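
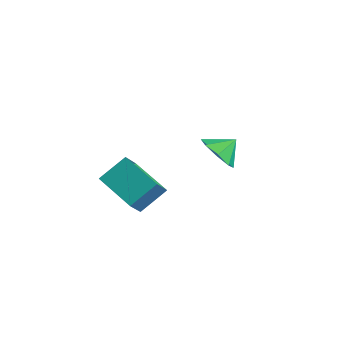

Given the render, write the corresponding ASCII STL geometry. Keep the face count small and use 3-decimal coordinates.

solid 
facet normal -0.946 -0.059 0.319
outer loop
vertex -1.951 -2.873 2.194
vertex -2.342 -2.025 1.192
vertex -2.201 -4.142 1.218
endloop
endfacet
facet normal 0.286 -0.619 0.732
outer loop
vertex -0.158 -4.015 0.528
vertex -1.951 -2.873 2.194
vertex -2.201 -4.142 1.218
endloop
endfacet
facet normal -0.946 -0.059 0.319
outer loop
vertex -2.201 -4.142 1.218
vertex -2.342 -2.025 1.192
vertex -2.592 -3.294 0.216
endloop
endfacet
facet normal -0.155 -0.783 -0.602
outer loop
vertex -2.592 -3.294 0.216
vertex -0.158 -4.015 0.528
vertex -2.201 -4.142 1.218
endloop
endfacet
facet normal 0.155 0.783 0.602
outer loop
vertex -1.951 -2.873 2.194
vertex -0.299 -1.898 0.502
vertex -2.342 -2.025 1.192
endloop
endfacet
facet normal 0.286 -0.619 0.732
outer loop
vertex 0.092 -2.746 1.504
vertex -1.951 -2.873 2.194
vertex -0.158 -4.015 0.528
endloop
endfacet
facet normal 0.155 0.783 0.602
outer loop
vertex 0.092 -2.746 1.504
vertex -0.299 -1.898 0.502
vertex -1.951 -2.873 2.194
endloop
endfacet
facet normal -0.286 0.619 -0.732
outer loop
vertex -2.342 -2.025 1.192
vertex -0.299 -1.898 0.502
vertex -2.592 -3.294 0.216
endloop
endfacet
facet normal -0.155 -0.783 -0.602
outer loop
vertex -0.549 -3.167 -0.474
vertex -0.158 -4.015 0.528
vertex -2.592 -3.294 0.216
endloop
endfacet
facet normal -0.286 0.619 -0.732
outer loop
vertex -2.592 -3.294 0.216
vertex -0.299 -1.898 0.502
vertex -0.549 -3.167 -0.474
endloop
endfacet
facet normal 0.946 0.059 -0.319
outer loop
vertex -0.549 -3.167 -0.474
vertex 0.092 -2.746 1.504
vertex -0.158 -4.015 0.528
endloop
endfacet
facet normal 0.946 0.059 -0.319
outer loop
vertex -0.299 -1.898 0.502
vertex 0.092 -2.746 1.504
vertex -0.549 -3.167 -0.474
endloop
endfacet
facet normal -0.237 -0.753 -0.614
outer loop
vertex -0.942 2.161 -0.036
vertex -2.0 2.386 0.097
vertex -1.225 2.709 -0.598
endloop
endfacet
facet normal 0.847 0.525 0.086
outer loop
vertex -0.942 2.161 -0.036
vertex -1.225 2.709 -0.598
vertex -1.72 3.274 0.823
endloop
endfacet
facet normal -0.238 -0.752 -0.615
outer loop
vertex -1.225 2.709 -0.598
vertex -2.0 2.386 0.097
vertex -1.962 3.068 -0.752
endloop
endfacet
facet normal 0.461 0.868 -0.184
outer loop
vertex -1.225 2.709 -0.598
vertex -1.962 3.068 -0.752
vertex -1.72 3.274 0.823
endloop
endfacet
facet normal -0.238 -0.752 -0.615
outer loop
vertex -1.962 3.068 -0.752
vertex -2.0 2.386 0.097
vertex -2.722 3.028 -0.409
endloop
endfacet
facet normal -0.103 0.988 -0.113
outer loop
vertex -1.962 3.068 -0.752
vertex -2.722 3.028 -0.409
vertex -1.72 3.274 0.823
endloop
endfacet
facet normal -0.238 -0.752 -0.614
outer loop
vertex -2.722 3.028 -0.409
vertex -2.0 2.386 0.097
vertex -3.058 2.612 0.231
endloop
endfacet
facet normal -0.518 0.816 0.258
outer loop
vertex -2.722 3.028 -0.409
vertex -3.058 2.612 0.231
vertex -1.72 3.274 0.823
endloop
endfacet
facet normal -0.238 -0.752 -0.615
outer loop
vertex -3.058 2.612 0.231
vertex -2.0 2.386 0.097
vertex -2.775 2.063 0.793
endloop
endfacet
facet normal -0.538 0.451 0.712
outer loop
vertex -3.058 2.612 0.231
vertex -2.775 2.063 0.793
vertex -1.72 3.274 0.823
endloop
endfacet
facet normal -0.238 -0.752 -0.614
outer loop
vertex -2.775 2.063 0.793
vertex -2.0 2.386 0.097
vertex -2.038 1.704 0.947
endloop
endfacet
facet normal -0.152 0.108 0.982
outer loop
vertex -2.775 2.063 0.793
vertex -2.038 1.704 0.947
vertex -1.72 3.274 0.823
endloop
endfacet
facet normal -0.238 -0.752 -0.614
outer loop
vertex -2.038 1.704 0.947
vertex -2.0 2.386 0.097
vertex -1.279 1.745 0.603
endloop
endfacet
facet normal 0.413 -0.012 0.911
outer loop
vertex -2.038 1.704 0.947
vertex -1.279 1.745 0.603
vertex -1.72 3.274 0.823
endloop
endfacet
facet normal -0.237 -0.752 -0.615
outer loop
vertex -1.279 1.745 0.603
vertex -2.0 2.386 0.097
vertex -0.942 2.161 -0.036
endloop
endfacet
facet normal 0.826 0.161 0.540
outer loop
vertex -1.279 1.745 0.603
vertex -0.942 2.161 -0.036
vertex -1.72 3.274 0.823
endloop
endfacet

endsolid


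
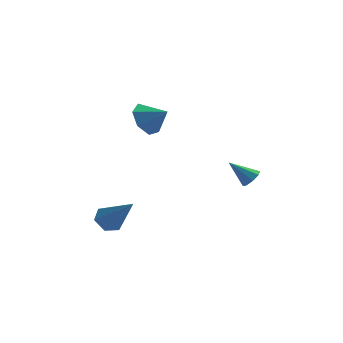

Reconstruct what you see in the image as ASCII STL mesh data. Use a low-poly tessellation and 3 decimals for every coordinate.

solid 
facet normal 0.705 -0.262 -0.659
outer loop
vertex 4.367 2.897 -1.177
vertex 4.128 3.189 -1.549
vertex 4.502 3.28 -1.185
endloop
endfacet
facet normal 0.339 -0.100 0.936
outer loop
vertex 4.367 2.897 -1.177
vertex 4.502 3.28 -1.185
vertex 3.212 3.531 -0.691
endloop
endfacet
facet normal 0.705 -0.263 -0.659
outer loop
vertex 4.502 3.28 -1.185
vertex 4.128 3.189 -1.549
vertex 4.418 3.609 -1.406
endloop
endfacet
facet normal 0.387 0.580 0.717
outer loop
vertex 4.502 3.28 -1.185
vertex 4.418 3.609 -1.406
vertex 3.212 3.531 -0.691
endloop
endfacet
facet normal 0.705 -0.262 -0.659
outer loop
vertex 4.418 3.609 -1.406
vertex 4.128 3.189 -1.549
vertex 4.164 3.693 -1.711
endloop
endfacet
facet normal 0.064 0.975 0.215
outer loop
vertex 4.418 3.609 -1.406
vertex 4.164 3.693 -1.711
vertex 3.212 3.531 -0.691
endloop
endfacet
facet normal 0.705 -0.262 -0.659
outer loop
vertex 4.164 3.693 -1.711
vertex 4.128 3.189 -1.549
vertex 3.889 3.481 -1.921
endloop
endfacet
facet normal -0.444 0.852 -0.279
outer loop
vertex 4.164 3.693 -1.711
vertex 3.889 3.481 -1.921
vertex 3.212 3.531 -0.691
endloop
endfacet
facet normal 0.705 -0.263 -0.659
outer loop
vertex 3.889 3.481 -1.921
vertex 4.128 3.189 -1.549
vertex 3.754 3.099 -1.913
endloop
endfacet
facet normal -0.835 0.285 -0.471
outer loop
vertex 3.889 3.481 -1.921
vertex 3.754 3.099 -1.913
vertex 3.212 3.531 -0.691
endloop
endfacet
facet normal 0.705 -0.264 -0.659
outer loop
vertex 3.754 3.099 -1.913
vertex 4.128 3.189 -1.549
vertex 3.838 2.769 -1.691
endloop
endfacet
facet normal -0.883 -0.395 -0.252
outer loop
vertex 3.754 3.099 -1.913
vertex 3.838 2.769 -1.691
vertex 3.212 3.531 -0.691
endloop
endfacet
facet normal 0.704 -0.263 -0.660
outer loop
vertex 3.838 2.769 -1.691
vertex 4.128 3.189 -1.549
vertex 4.092 2.686 -1.387
endloop
endfacet
facet normal -0.559 -0.790 0.252
outer loop
vertex 3.838 2.769 -1.691
vertex 4.092 2.686 -1.387
vertex 3.212 3.531 -0.691
endloop
endfacet
facet normal 0.705 -0.263 -0.659
outer loop
vertex 4.092 2.686 -1.387
vertex 4.128 3.189 -1.549
vertex 4.367 2.897 -1.177
endloop
endfacet
facet normal -0.054 -0.668 0.742
outer loop
vertex 4.092 2.686 -1.387
vertex 4.367 2.897 -1.177
vertex 3.212 3.531 -0.691
endloop
endfacet
facet normal -0.715 0.419 -0.559
outer loop
vertex 0.302 3.852 1.204
vertex -0.198 3.969 1.931
vertex 0.403 4.521 1.576
endloop
endfacet
facet normal 0.973 -0.019 -0.230
outer loop
vertex 0.302 3.852 1.204
vertex 0.403 4.521 1.576
vertex 0.618 3.491 2.569
endloop
endfacet
facet normal -0.715 0.419 -0.560
outer loop
vertex 0.403 4.521 1.576
vertex -0.198 3.969 1.931
vertex 0.051 4.774 2.215
endloop
endfacet
facet normal 0.845 0.452 0.286
outer loop
vertex 0.403 4.521 1.576
vertex 0.051 4.774 2.215
vertex 0.618 3.491 2.569
endloop
endfacet
facet normal -0.716 0.419 -0.559
outer loop
vertex 0.051 4.774 2.215
vertex -0.198 3.969 1.931
vertex -0.488 4.421 2.641
endloop
endfacet
facet normal 0.391 0.401 0.828
outer loop
vertex 0.051 4.774 2.215
vertex -0.488 4.421 2.641
vertex 0.618 3.491 2.569
endloop
endfacet
facet normal -0.716 0.419 -0.559
outer loop
vertex -0.488 4.421 2.641
vertex -0.198 3.969 1.931
vertex -0.809 3.727 2.532
endloop
endfacet
facet normal -0.048 -0.133 0.990
outer loop
vertex -0.488 4.421 2.641
vertex -0.809 3.727 2.532
vertex 0.618 3.491 2.569
endloop
endfacet
facet normal -0.716 0.418 -0.559
outer loop
vertex -0.809 3.727 2.532
vertex -0.198 3.969 1.931
vertex -0.67 3.215 1.971
endloop
endfacet
facet normal -0.141 -0.748 0.648
outer loop
vertex -0.809 3.727 2.532
vertex -0.67 3.215 1.971
vertex 0.618 3.491 2.569
endloop
endfacet
facet normal -0.715 0.418 -0.560
outer loop
vertex -0.67 3.215 1.971
vertex -0.198 3.969 1.931
vertex -0.175 3.27 1.38
endloop
endfacet
facet normal 0.182 -0.981 0.061
outer loop
vertex -0.67 3.215 1.971
vertex -0.175 3.27 1.38
vertex 0.618 3.491 2.569
endloop
endfacet
facet normal -0.716 0.418 -0.560
outer loop
vertex -0.175 3.27 1.38
vertex -0.198 3.969 1.931
vertex 0.302 3.852 1.204
endloop
endfacet
facet normal 0.678 -0.656 -0.331
outer loop
vertex -0.175 3.27 1.38
vertex 0.302 3.852 1.204
vertex 0.618 3.491 2.569
endloop
endfacet
facet normal -0.424 0.538 -0.729
outer loop
vertex -1.222 4.04 -4.086
vertex -1.858 3.781 -3.907
vertex -1.62 4.378 -3.605
endloop
endfacet
facet normal 0.800 0.522 0.295
outer loop
vertex -1.222 4.04 -4.086
vertex -1.62 4.378 -3.605
vertex -0.942 2.619 -2.333
endloop
endfacet
facet normal -0.424 0.538 -0.729
outer loop
vertex -1.62 4.378 -3.605
vertex -1.858 3.781 -3.907
vertex -2.257 4.118 -3.426
endloop
endfacet
facet normal -0.010 0.583 0.812
outer loop
vertex -1.62 4.378 -3.605
vertex -2.257 4.118 -3.426
vertex -0.942 2.619 -2.333
endloop
endfacet
facet normal -0.425 0.537 -0.729
outer loop
vertex -2.257 4.118 -3.426
vertex -1.858 3.781 -3.907
vertex -2.494 3.521 -3.728
endloop
endfacet
facet normal -0.693 -0.087 0.715
outer loop
vertex -2.257 4.118 -3.426
vertex -2.494 3.521 -3.728
vertex -0.942 2.619 -2.333
endloop
endfacet
facet normal -0.425 0.538 -0.728
outer loop
vertex -2.494 3.521 -3.728
vertex -1.858 3.781 -3.907
vertex -2.096 3.184 -4.209
endloop
endfacet
facet normal -0.567 -0.817 0.103
outer loop
vertex -2.494 3.521 -3.728
vertex -2.096 3.184 -4.209
vertex -0.942 2.619 -2.333
endloop
endfacet
facet normal -0.424 0.538 -0.729
outer loop
vertex -2.096 3.184 -4.209
vertex -1.858 3.781 -3.907
vertex -1.46 3.443 -4.388
endloop
endfacet
facet normal 0.241 -0.878 -0.413
outer loop
vertex -2.096 3.184 -4.209
vertex -1.46 3.443 -4.388
vertex -0.942 2.619 -2.333
endloop
endfacet
facet normal -0.424 0.538 -0.729
outer loop
vertex -1.46 3.443 -4.388
vertex -1.858 3.781 -3.907
vertex -1.222 4.04 -4.086
endloop
endfacet
facet normal 0.925 -0.209 -0.317
outer loop
vertex -1.46 3.443 -4.388
vertex -1.222 4.04 -4.086
vertex -0.942 2.619 -2.333
endloop
endfacet

endsolid


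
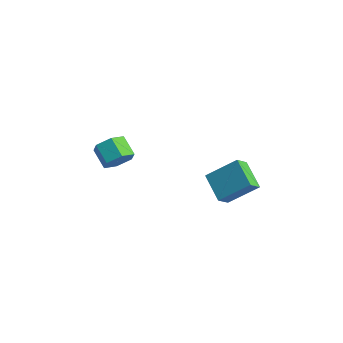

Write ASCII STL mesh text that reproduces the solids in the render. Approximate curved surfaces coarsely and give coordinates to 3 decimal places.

solid 
facet normal 0.821 -0.076 -0.566
outer loop
vertex -1.889 0.7 4.241
vertex -2.303 0.849 3.621
vertex -1.982 1.418 4.01
endloop
endfacet
facet normal 0.558 0.319 0.766
outer loop
vertex -1.889 0.7 4.241
vertex -1.982 1.418 4.01
vertex -2.784 0.783 4.858
endloop
endfacet
facet normal 0.558 0.319 0.766
outer loop
vertex -2.784 0.783 4.858
vertex -1.982 1.418 4.01
vertex -2.877 1.501 4.627
endloop
endfacet
facet normal -0.821 0.076 0.566
outer loop
vertex -2.784 0.783 4.858
vertex -2.877 1.501 4.627
vertex -3.197 0.931 4.239
endloop
endfacet
facet normal 0.821 -0.076 -0.566
outer loop
vertex -1.982 1.418 4.01
vertex -2.303 0.849 3.621
vertex -2.396 1.566 3.39
endloop
endfacet
facet normal 0.172 0.978 0.118
outer loop
vertex -1.982 1.418 4.01
vertex -2.396 1.566 3.39
vertex -2.877 1.501 4.627
endloop
endfacet
facet normal 0.172 0.978 0.118
outer loop
vertex -2.877 1.501 4.627
vertex -2.396 1.566 3.39
vertex -3.291 1.649 4.007
endloop
endfacet
facet normal -0.821 0.075 0.566
outer loop
vertex -2.877 1.501 4.627
vertex -3.291 1.649 4.007
vertex -3.197 0.931 4.239
endloop
endfacet
facet normal 0.821 -0.076 -0.566
outer loop
vertex -2.396 1.566 3.39
vertex -2.303 0.849 3.621
vertex -2.716 0.997 3.002
endloop
endfacet
facet normal -0.385 0.658 -0.647
outer loop
vertex -2.396 1.566 3.39
vertex -2.716 0.997 3.002
vertex -3.291 1.649 4.007
endloop
endfacet
facet normal -0.385 0.658 -0.647
outer loop
vertex -3.291 1.649 4.007
vertex -2.716 0.997 3.002
vertex -3.611 1.08 3.619
endloop
endfacet
facet normal -0.821 0.075 0.566
outer loop
vertex -3.291 1.649 4.007
vertex -3.611 1.08 3.619
vertex -3.197 0.931 4.239
endloop
endfacet
facet normal 0.821 -0.076 -0.566
outer loop
vertex -2.716 0.997 3.002
vertex -2.303 0.849 3.621
vertex -2.623 0.279 3.233
endloop
endfacet
facet normal -0.558 -0.319 -0.766
outer loop
vertex -2.716 0.997 3.002
vertex -2.623 0.279 3.233
vertex -3.611 1.08 3.619
endloop
endfacet
facet normal -0.558 -0.319 -0.766
outer loop
vertex -3.611 1.08 3.619
vertex -2.623 0.279 3.233
vertex -3.518 0.362 3.85
endloop
endfacet
facet normal -0.821 0.076 0.566
outer loop
vertex -3.611 1.08 3.619
vertex -3.518 0.362 3.85
vertex -3.197 0.931 4.239
endloop
endfacet
facet normal 0.821 -0.075 -0.566
outer loop
vertex -2.623 0.279 3.233
vertex -2.303 0.849 3.621
vertex -2.209 0.131 3.853
endloop
endfacet
facet normal -0.172 -0.978 -0.118
outer loop
vertex -2.623 0.279 3.233
vertex -2.209 0.131 3.853
vertex -3.518 0.362 3.85
endloop
endfacet
facet normal -0.172 -0.978 -0.118
outer loop
vertex -3.518 0.362 3.85
vertex -2.209 0.131 3.853
vertex -3.104 0.214 4.47
endloop
endfacet
facet normal -0.821 0.076 0.566
outer loop
vertex -3.518 0.362 3.85
vertex -3.104 0.214 4.47
vertex -3.197 0.931 4.239
endloop
endfacet
facet normal 0.821 -0.075 -0.566
outer loop
vertex -2.209 0.131 3.853
vertex -2.303 0.849 3.621
vertex -1.889 0.7 4.241
endloop
endfacet
facet normal 0.385 -0.658 0.647
outer loop
vertex -2.209 0.131 3.853
vertex -1.889 0.7 4.241
vertex -3.104 0.214 4.47
endloop
endfacet
facet normal 0.385 -0.658 0.647
outer loop
vertex -3.104 0.214 4.47
vertex -1.889 0.7 4.241
vertex -2.784 0.783 4.858
endloop
endfacet
facet normal -0.821 0.076 0.566
outer loop
vertex -3.104 0.214 4.47
vertex -2.784 0.783 4.858
vertex -3.197 0.931 4.239
endloop
endfacet
facet normal -0.845 0.188 0.501
outer loop
vertex 2.228 3.633 5.061
vertex 2.067 4.278 4.547
vertex 1.399 2.617 4.043
endloop
endfacet
facet normal 0.191 -0.768 0.611
outer loop
vertex 2.633 2.342 3.313
vertex 2.228 3.633 5.061
vertex 1.399 2.617 4.043
endloop
endfacet
facet normal -0.845 0.188 0.501
outer loop
vertex 1.399 2.617 4.043
vertex 2.067 4.278 4.547
vertex 1.238 3.262 3.53
endloop
endfacet
facet normal -0.499 -0.612 -0.613
outer loop
vertex 1.238 3.262 3.53
vertex 2.633 2.342 3.313
vertex 1.399 2.617 4.043
endloop
endfacet
facet normal 0.499 0.613 0.613
outer loop
vertex 2.228 3.633 5.061
vertex 3.301 4.003 3.817
vertex 2.067 4.278 4.547
endloop
endfacet
facet normal 0.191 -0.768 0.611
outer loop
vertex 3.462 3.358 4.33
vertex 2.228 3.633 5.061
vertex 2.633 2.342 3.313
endloop
endfacet
facet normal 0.500 0.612 0.613
outer loop
vertex 3.462 3.358 4.33
vertex 3.301 4.003 3.817
vertex 2.228 3.633 5.061
endloop
endfacet
facet normal -0.191 0.768 -0.612
outer loop
vertex 2.067 4.278 4.547
vertex 3.301 4.003 3.817
vertex 1.238 3.262 3.53
endloop
endfacet
facet normal -0.499 -0.613 -0.612
outer loop
vertex 2.472 2.987 2.799
vertex 2.633 2.342 3.313
vertex 1.238 3.262 3.53
endloop
endfacet
facet normal -0.191 0.768 -0.611
outer loop
vertex 1.238 3.262 3.53
vertex 3.301 4.003 3.817
vertex 2.472 2.987 2.799
endloop
endfacet
facet normal 0.845 -0.188 -0.501
outer loop
vertex 2.472 2.987 2.799
vertex 3.462 3.358 4.33
vertex 2.633 2.342 3.313
endloop
endfacet
facet normal 0.845 -0.188 -0.501
outer loop
vertex 3.301 4.003 3.817
vertex 3.462 3.358 4.33
vertex 2.472 2.987 2.799
endloop
endfacet

endsolid


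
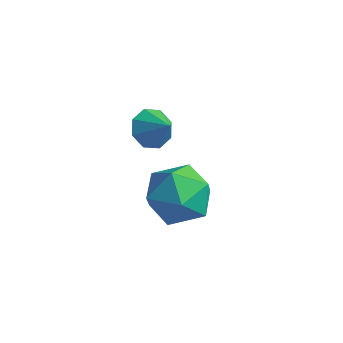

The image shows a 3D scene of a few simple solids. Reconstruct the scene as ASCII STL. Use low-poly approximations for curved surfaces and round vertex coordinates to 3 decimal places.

solid 
facet normal -0.725 0.174 -0.666
outer loop
vertex -1.267 0.155 1.257
vertex -1.733 -0.14 1.687
vertex -1.49 0.509 1.592
endloop
endfacet
facet normal 0.850 0.526 0.010
outer loop
vertex -1.267 0.155 1.257
vertex -1.49 0.509 1.592
vertex -0.987 -0.32 2.373
endloop
endfacet
facet normal -0.726 0.174 -0.665
outer loop
vertex -1.49 0.509 1.592
vertex -1.733 -0.14 1.687
vertex -1.855 0.482 1.983
endloop
endfacet
facet normal 0.465 0.740 0.486
outer loop
vertex -1.49 0.509 1.592
vertex -1.855 0.482 1.983
vertex -0.987 -0.32 2.373
endloop
endfacet
facet normal -0.725 0.175 -0.666
outer loop
vertex -1.855 0.482 1.983
vertex -1.733 -0.14 1.687
vertex -2.149 0.091 2.2
endloop
endfacet
facet normal 0.033 0.466 0.884
outer loop
vertex -1.855 0.482 1.983
vertex -2.149 0.091 2.2
vertex -0.987 -0.32 2.373
endloop
endfacet
facet normal -0.725 0.175 -0.666
outer loop
vertex -2.149 0.091 2.2
vertex -1.733 -0.14 1.687
vertex -2.2 -0.436 2.117
endloop
endfacet
facet normal -0.192 -0.134 0.972
outer loop
vertex -2.149 0.091 2.2
vertex -2.2 -0.436 2.117
vertex -0.987 -0.32 2.373
endloop
endfacet
facet normal -0.725 0.175 -0.667
outer loop
vertex -2.2 -0.436 2.117
vertex -1.733 -0.14 1.687
vertex -1.977 -0.79 1.782
endloop
endfacet
facet normal -0.079 -0.711 0.699
outer loop
vertex -2.2 -0.436 2.117
vertex -1.977 -0.79 1.782
vertex -0.987 -0.32 2.373
endloop
endfacet
facet normal -0.725 0.175 -0.666
outer loop
vertex -1.977 -0.79 1.782
vertex -1.733 -0.14 1.687
vertex -1.611 -0.763 1.391
endloop
endfacet
facet normal 0.306 -0.925 0.223
outer loop
vertex -1.977 -0.79 1.782
vertex -1.611 -0.763 1.391
vertex -0.987 -0.32 2.373
endloop
endfacet
facet normal -0.725 0.175 -0.667
outer loop
vertex -1.611 -0.763 1.391
vertex -1.733 -0.14 1.687
vertex -1.317 -0.372 1.174
endloop
endfacet
facet normal 0.738 -0.652 -0.175
outer loop
vertex -1.611 -0.763 1.391
vertex -1.317 -0.372 1.174
vertex -0.987 -0.32 2.373
endloop
endfacet
facet normal -0.725 0.174 -0.666
outer loop
vertex -1.317 -0.372 1.174
vertex -1.733 -0.14 1.687
vertex -1.267 0.155 1.257
endloop
endfacet
facet normal 0.963 -0.050 -0.263
outer loop
vertex -1.317 -0.372 1.174
vertex -1.267 0.155 1.257
vertex -0.987 -0.32 2.373
endloop
endfacet
facet normal -0.542 0.355 0.762
outer loop
vertex -2.064 0.307 -1.067
vertex -1.199 0.064 -0.339
vertex -1.248 1.098 -0.855
endloop
endfacet
facet normal -0.708 0.689 0.154
outer loop
vertex -2.064 0.307 -1.067
vertex -1.248 1.098 -0.855
vertex -1.635 0.942 -1.933
endloop
endfacet
facet normal -0.928 0.198 -0.314
outer loop
vertex -2.064 0.307 -1.067
vertex -1.635 0.942 -1.933
vertex -1.825 -0.188 -2.085
endloop
endfacet
facet normal -0.898 -0.440 0.003
outer loop
vertex -2.064 0.307 -1.067
vertex -1.825 -0.188 -2.085
vertex -1.556 -0.731 -1.1
endloop
endfacet
facet normal -0.659 -0.344 0.669
outer loop
vertex -2.064 0.307 -1.067
vertex -1.556 -0.731 -1.1
vertex -1.199 0.064 -0.339
endloop
endfacet
facet normal -0.113 0.988 -0.103
outer loop
vertex -1.635 0.942 -1.933
vertex -1.248 1.098 -0.855
vertex -0.504 1.091 -1.74
endloop
endfacet
facet normal 0.156 0.447 0.881
outer loop
vertex -1.248 1.098 -0.855
vertex -1.199 0.064 -0.339
vertex -0.235 0.548 -0.755
endloop
endfacet
facet normal -0.035 -0.683 0.730
outer loop
vertex -1.199 0.064 -0.339
vertex -1.556 -0.731 -1.1
vertex -0.425 -0.582 -0.907
endloop
endfacet
facet normal -0.421 -0.838 -0.347
outer loop
vertex -1.556 -0.731 -1.1
vertex -1.825 -0.188 -2.085
vertex -0.812 -0.738 -1.985
endloop
endfacet
facet normal -0.469 0.195 -0.861
outer loop
vertex -1.825 -0.188 -2.085
vertex -1.635 0.942 -1.933
vertex -0.861 0.296 -2.501
endloop
endfacet
facet normal 0.898 0.440 -0.003
outer loop
vertex 0.004 0.053 -1.773
vertex -0.504 1.091 -1.74
vertex -0.235 0.548 -0.755
endloop
endfacet
facet normal 0.928 -0.198 0.314
outer loop
vertex 0.004 0.053 -1.773
vertex -0.235 0.548 -0.755
vertex -0.425 -0.582 -0.907
endloop
endfacet
facet normal 0.708 -0.689 -0.154
outer loop
vertex 0.004 0.053 -1.773
vertex -0.425 -0.582 -0.907
vertex -0.812 -0.738 -1.985
endloop
endfacet
facet normal 0.542 -0.355 -0.762
outer loop
vertex 0.004 0.053 -1.773
vertex -0.812 -0.738 -1.985
vertex -0.861 0.296 -2.501
endloop
endfacet
facet normal 0.659 0.344 -0.669
outer loop
vertex 0.004 0.053 -1.773
vertex -0.861 0.296 -2.501
vertex -0.504 1.091 -1.74
endloop
endfacet
facet normal 0.421 0.838 0.347
outer loop
vertex -0.235 0.548 -0.755
vertex -0.504 1.091 -1.74
vertex -1.248 1.098 -0.855
endloop
endfacet
facet normal 0.469 -0.195 0.861
outer loop
vertex -0.425 -0.582 -0.907
vertex -0.235 0.548 -0.755
vertex -1.199 0.064 -0.339
endloop
endfacet
facet normal 0.113 -0.988 0.103
outer loop
vertex -0.812 -0.738 -1.985
vertex -0.425 -0.582 -0.907
vertex -1.556 -0.731 -1.1
endloop
endfacet
facet normal -0.156 -0.447 -0.881
outer loop
vertex -0.861 0.296 -2.501
vertex -0.812 -0.738 -1.985
vertex -1.825 -0.188 -2.085
endloop
endfacet
facet normal 0.035 0.683 -0.730
outer loop
vertex -0.504 1.091 -1.74
vertex -0.861 0.296 -2.501
vertex -1.635 0.942 -1.933
endloop
endfacet

endsolid


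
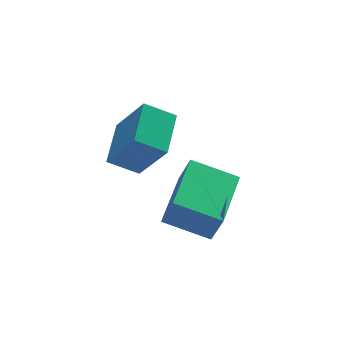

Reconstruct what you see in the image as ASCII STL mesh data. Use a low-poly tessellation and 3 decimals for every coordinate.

solid 
facet normal -0.677 -0.731 -0.087
outer loop
vertex 2.225 -4.975 -1.47
vertex 0.951 -3.861 -0.921
vertex 1.987 -4.598 -2.787
endloop
endfacet
facet normal 0.716 -0.626 -0.309
outer loop
vertex 3.449 -3.019 -2.599
vertex 2.225 -4.975 -1.47
vertex 1.987 -4.598 -2.787
endloop
endfacet
facet normal -0.677 -0.731 -0.087
outer loop
vertex 1.987 -4.598 -2.787
vertex 0.951 -3.861 -0.921
vertex 0.713 -3.484 -2.237
endloop
endfacet
facet normal -0.171 0.272 -0.947
outer loop
vertex 0.713 -3.484 -2.237
vertex 3.449 -3.019 -2.599
vertex 1.987 -4.598 -2.787
endloop
endfacet
facet normal 0.171 -0.271 0.947
outer loop
vertex 2.225 -4.975 -1.47
vertex 2.413 -2.282 -0.733
vertex 0.951 -3.861 -0.921
endloop
endfacet
facet normal 0.716 -0.626 -0.309
outer loop
vertex 3.687 -3.396 -1.283
vertex 2.225 -4.975 -1.47
vertex 3.449 -3.019 -2.599
endloop
endfacet
facet normal 0.172 -0.271 0.947
outer loop
vertex 3.687 -3.396 -1.283
vertex 2.413 -2.282 -0.733
vertex 2.225 -4.975 -1.47
endloop
endfacet
facet normal -0.716 0.626 0.309
outer loop
vertex 0.951 -3.861 -0.921
vertex 2.413 -2.282 -0.733
vertex 0.713 -3.484 -2.237
endloop
endfacet
facet normal -0.171 0.271 -0.947
outer loop
vertex 2.175 -1.905 -2.05
vertex 3.449 -3.019 -2.599
vertex 0.713 -3.484 -2.237
endloop
endfacet
facet normal -0.716 0.626 0.309
outer loop
vertex 0.713 -3.484 -2.237
vertex 2.413 -2.282 -0.733
vertex 2.175 -1.905 -2.05
endloop
endfacet
facet normal 0.677 0.731 0.087
outer loop
vertex 2.175 -1.905 -2.05
vertex 3.687 -3.396 -1.283
vertex 3.449 -3.019 -2.599
endloop
endfacet
facet normal 0.677 0.731 0.087
outer loop
vertex 2.413 -2.282 -0.733
vertex 3.687 -3.396 -1.283
vertex 2.175 -1.905 -2.05
endloop
endfacet
facet normal -0.281 0.442 -0.852
outer loop
vertex -0.636 -2.254 0.61
vertex 0.35 -0.963 0.954
vertex 0.277 -2.796 0.028
endloop
endfacet
facet normal -0.594 -0.778 -0.207
outer loop
vertex 0.85 -3.697 1.766
vertex -0.636 -2.254 0.61
vertex 0.277 -2.796 0.028
endloop
endfacet
facet normal -0.281 0.442 -0.852
outer loop
vertex 0.277 -2.796 0.028
vertex 0.35 -0.963 0.954
vertex 1.262 -1.505 0.372
endloop
endfacet
facet normal 0.754 -0.447 -0.481
outer loop
vertex 1.262 -1.505 0.372
vertex 0.85 -3.697 1.766
vertex 0.277 -2.796 0.028
endloop
endfacet
facet normal -0.754 0.448 0.481
outer loop
vertex -0.636 -2.254 0.61
vertex 0.923 -1.864 2.692
vertex 0.35 -0.963 0.954
endloop
endfacet
facet normal -0.594 -0.777 -0.207
outer loop
vertex -0.062 -3.155 2.348
vertex -0.636 -2.254 0.61
vertex 0.85 -3.697 1.766
endloop
endfacet
facet normal -0.754 0.447 0.481
outer loop
vertex -0.062 -3.155 2.348
vertex 0.923 -1.864 2.692
vertex -0.636 -2.254 0.61
endloop
endfacet
facet normal 0.594 0.777 0.207
outer loop
vertex 0.35 -0.963 0.954
vertex 0.923 -1.864 2.692
vertex 1.262 -1.505 0.372
endloop
endfacet
facet normal 0.754 -0.448 -0.481
outer loop
vertex 1.836 -2.406 2.11
vertex 0.85 -3.697 1.766
vertex 1.262 -1.505 0.372
endloop
endfacet
facet normal 0.594 0.778 0.207
outer loop
vertex 1.262 -1.505 0.372
vertex 0.923 -1.864 2.692
vertex 1.836 -2.406 2.11
endloop
endfacet
facet normal 0.281 -0.442 0.852
outer loop
vertex 1.836 -2.406 2.11
vertex -0.062 -3.155 2.348
vertex 0.85 -3.697 1.766
endloop
endfacet
facet normal 0.281 -0.442 0.852
outer loop
vertex 0.923 -1.864 2.692
vertex -0.062 -3.155 2.348
vertex 1.836 -2.406 2.11
endloop
endfacet

endsolid


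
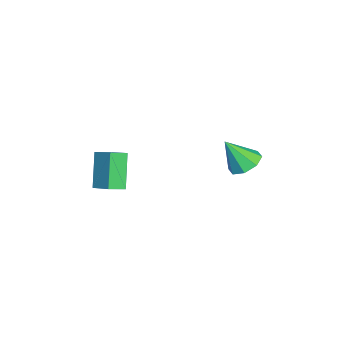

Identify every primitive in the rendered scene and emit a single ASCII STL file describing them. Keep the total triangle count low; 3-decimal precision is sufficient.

solid 
facet normal -0.111 0.534 -0.838
outer loop
vertex -1.325 4.349 -3.305
vertex -2.228 4.257 -3.244
vertex -1.621 4.862 -2.939
endloop
endfacet
facet normal 0.858 0.143 0.493
outer loop
vertex -1.325 4.349 -3.305
vertex -1.621 4.862 -2.939
vertex -2.032 3.323 -1.776
endloop
endfacet
facet normal -0.111 0.534 -0.838
outer loop
vertex -1.621 4.862 -2.939
vertex -2.228 4.257 -3.244
vertex -2.273 5.021 -2.751
endloop
endfacet
facet normal 0.350 0.503 0.790
outer loop
vertex -1.621 4.862 -2.939
vertex -2.273 5.021 -2.751
vertex -2.032 3.323 -1.776
endloop
endfacet
facet normal -0.112 0.534 -0.838
outer loop
vertex -2.273 5.021 -2.751
vertex -2.228 4.257 -3.244
vertex -2.898 4.732 -2.852
endloop
endfacet
facet normal -0.335 0.433 0.837
outer loop
vertex -2.273 5.021 -2.751
vertex -2.898 4.732 -2.852
vertex -2.032 3.323 -1.776
endloop
endfacet
facet normal -0.112 0.533 -0.838
outer loop
vertex -2.898 4.732 -2.852
vertex -2.228 4.257 -3.244
vertex -3.131 4.164 -3.182
endloop
endfacet
facet normal -0.795 -0.026 0.606
outer loop
vertex -2.898 4.732 -2.852
vertex -3.131 4.164 -3.182
vertex -2.032 3.323 -1.776
endloop
endfacet
facet normal -0.112 0.533 -0.838
outer loop
vertex -3.131 4.164 -3.182
vertex -2.228 4.257 -3.244
vertex -2.835 3.651 -3.548
endloop
endfacet
facet normal -0.761 -0.605 0.233
outer loop
vertex -3.131 4.164 -3.182
vertex -2.835 3.651 -3.548
vertex -2.032 3.323 -1.776
endloop
endfacet
facet normal -0.113 0.533 -0.838
outer loop
vertex -2.835 3.651 -3.548
vertex -2.228 4.257 -3.244
vertex -2.183 3.493 -3.736
endloop
endfacet
facet normal -0.252 -0.965 -0.064
outer loop
vertex -2.835 3.651 -3.548
vertex -2.183 3.493 -3.736
vertex -2.032 3.323 -1.776
endloop
endfacet
facet normal -0.111 0.533 -0.839
outer loop
vertex -2.183 3.493 -3.736
vertex -2.228 4.257 -3.244
vertex -1.558 3.782 -3.635
endloop
endfacet
facet normal 0.432 -0.895 -0.111
outer loop
vertex -2.183 3.493 -3.736
vertex -1.558 3.782 -3.635
vertex -2.032 3.323 -1.776
endloop
endfacet
facet normal -0.111 0.534 -0.838
outer loop
vertex -1.558 3.782 -3.635
vertex -2.228 4.257 -3.244
vertex -1.325 4.349 -3.305
endloop
endfacet
facet normal 0.892 -0.436 0.120
outer loop
vertex -1.558 3.782 -3.635
vertex -1.325 4.349 -3.305
vertex -2.032 3.323 -1.776
endloop
endfacet
facet normal -0.555 -0.063 0.830
outer loop
vertex -0.719 -1.711 -2.245
vertex -1.265 -1.027 -2.558
vertex -1.514 -2.621 -2.846
endloop
endfacet
facet normal 0.588 -0.736 0.336
outer loop
vertex -0.395 -2.493 -4.522
vertex -0.719 -1.711 -2.245
vertex -1.514 -2.621 -2.846
endloop
endfacet
facet normal -0.554 -0.063 0.830
outer loop
vertex -1.514 -2.621 -2.846
vertex -1.265 -1.027 -2.558
vertex -2.061 -1.937 -3.159
endloop
endfacet
facet normal -0.589 -0.675 -0.445
outer loop
vertex -2.061 -1.937 -3.159
vertex -0.395 -2.493 -4.522
vertex -1.514 -2.621 -2.846
endloop
endfacet
facet normal 0.589 0.674 0.445
outer loop
vertex -0.719 -1.711 -2.245
vertex -0.146 -0.899 -4.234
vertex -1.265 -1.027 -2.558
endloop
endfacet
facet normal 0.587 -0.736 0.336
outer loop
vertex 0.401 -1.583 -3.921
vertex -0.719 -1.711 -2.245
vertex -0.395 -2.493 -4.522
endloop
endfacet
facet normal 0.589 0.675 0.445
outer loop
vertex 0.401 -1.583 -3.921
vertex -0.146 -0.899 -4.234
vertex -0.719 -1.711 -2.245
endloop
endfacet
facet normal -0.588 0.736 -0.336
outer loop
vertex -1.265 -1.027 -2.558
vertex -0.146 -0.899 -4.234
vertex -2.061 -1.937 -3.159
endloop
endfacet
facet normal -0.589 -0.674 -0.445
outer loop
vertex -0.941 -1.809 -4.835
vertex -0.395 -2.493 -4.522
vertex -2.061 -1.937 -3.159
endloop
endfacet
facet normal -0.588 0.736 -0.337
outer loop
vertex -2.061 -1.937 -3.159
vertex -0.146 -0.899 -4.234
vertex -0.941 -1.809 -4.835
endloop
endfacet
facet normal 0.555 0.063 -0.830
outer loop
vertex -0.941 -1.809 -4.835
vertex 0.401 -1.583 -3.921
vertex -0.395 -2.493 -4.522
endloop
endfacet
facet normal 0.554 0.064 -0.830
outer loop
vertex -0.146 -0.899 -4.234
vertex 0.401 -1.583 -3.921
vertex -0.941 -1.809 -4.835
endloop
endfacet

endsolid


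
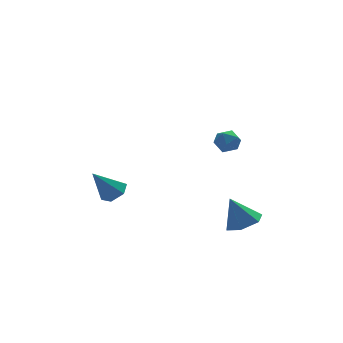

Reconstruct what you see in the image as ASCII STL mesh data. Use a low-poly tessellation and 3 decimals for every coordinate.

solid 
facet normal 0.335 -0.285 -0.898
outer loop
vertex 2.589 -3.36 -1.877
vertex 1.578 -3.353 -2.256
vertex 2.183 -2.46 -2.314
endloop
endfacet
facet normal 0.619 0.551 0.560
outer loop
vertex 2.589 -3.36 -1.877
vertex 2.183 -2.46 -2.314
vertex 0.962 -2.827 -0.604
endloop
endfacet
facet normal 0.335 -0.286 -0.898
outer loop
vertex 2.183 -2.46 -2.314
vertex 1.578 -3.353 -2.256
vertex 1.172 -2.453 -2.694
endloop
endfacet
facet normal -0.057 0.984 0.170
outer loop
vertex 2.183 -2.46 -2.314
vertex 1.172 -2.453 -2.694
vertex 0.962 -2.827 -0.604
endloop
endfacet
facet normal 0.335 -0.286 -0.898
outer loop
vertex 1.172 -2.453 -2.694
vertex 1.578 -3.353 -2.256
vertex 0.567 -3.346 -2.636
endloop
endfacet
facet normal -0.827 0.562 0.017
outer loop
vertex 1.172 -2.453 -2.694
vertex 0.567 -3.346 -2.636
vertex 0.962 -2.827 -0.604
endloop
endfacet
facet normal 0.335 -0.286 -0.898
outer loop
vertex 0.567 -3.346 -2.636
vertex 1.578 -3.353 -2.256
vertex 0.973 -4.245 -2.198
endloop
endfacet
facet normal -0.922 -0.293 0.254
outer loop
vertex 0.567 -3.346 -2.636
vertex 0.973 -4.245 -2.198
vertex 0.962 -2.827 -0.604
endloop
endfacet
facet normal 0.334 -0.285 -0.898
outer loop
vertex 0.973 -4.245 -2.198
vertex 1.578 -3.353 -2.256
vertex 1.984 -4.253 -1.819
endloop
endfacet
facet normal -0.247 -0.725 0.643
outer loop
vertex 0.973 -4.245 -2.198
vertex 1.984 -4.253 -1.819
vertex 0.962 -2.827 -0.604
endloop
endfacet
facet normal 0.335 -0.285 -0.898
outer loop
vertex 1.984 -4.253 -1.819
vertex 1.578 -3.353 -2.256
vertex 2.589 -3.36 -1.877
endloop
endfacet
facet normal 0.524 -0.303 0.796
outer loop
vertex 1.984 -4.253 -1.819
vertex 2.589 -3.36 -1.877
vertex 0.962 -2.827 -0.604
endloop
endfacet
facet normal 0.590 -0.026 -0.807
outer loop
vertex -2.598 4.546 -2.415
vertex -3.039 3.834 -2.715
vertex -3.31 4.651 -2.939
endloop
endfacet
facet normal -0.103 0.939 0.328
outer loop
vertex -2.598 4.546 -2.415
vertex -3.31 4.651 -2.939
vertex -4.261 3.886 -1.045
endloop
endfacet
facet normal 0.590 -0.026 -0.807
outer loop
vertex -3.31 4.651 -2.939
vertex -3.039 3.834 -2.715
vertex -3.751 3.939 -3.239
endloop
endfacet
facet normal -0.803 0.570 -0.173
outer loop
vertex -3.31 4.651 -2.939
vertex -3.751 3.939 -3.239
vertex -4.261 3.886 -1.045
endloop
endfacet
facet normal 0.590 -0.026 -0.807
outer loop
vertex -3.751 3.939 -3.239
vertex -3.039 3.834 -2.715
vertex -3.481 3.121 -3.015
endloop
endfacet
facet normal -0.907 -0.359 -0.220
outer loop
vertex -3.751 3.939 -3.239
vertex -3.481 3.121 -3.015
vertex -4.261 3.886 -1.045
endloop
endfacet
facet normal 0.589 -0.026 -0.807
outer loop
vertex -3.481 3.121 -3.015
vertex -3.039 3.834 -2.715
vertex -2.769 3.016 -2.492
endloop
endfacet
facet normal -0.309 -0.921 0.236
outer loop
vertex -3.481 3.121 -3.015
vertex -2.769 3.016 -2.492
vertex -4.261 3.886 -1.045
endloop
endfacet
facet normal 0.591 -0.025 -0.807
outer loop
vertex -2.769 3.016 -2.492
vertex -3.039 3.834 -2.715
vertex -2.328 3.728 -2.191
endloop
endfacet
facet normal 0.391 -0.553 0.736
outer loop
vertex -2.769 3.016 -2.492
vertex -2.328 3.728 -2.191
vertex -4.261 3.886 -1.045
endloop
endfacet
facet normal 0.591 -0.026 -0.807
outer loop
vertex -2.328 3.728 -2.191
vertex -3.039 3.834 -2.715
vertex -2.598 4.546 -2.415
endloop
endfacet
facet normal 0.495 0.378 0.783
outer loop
vertex -2.328 3.728 -2.191
vertex -2.598 4.546 -2.415
vertex -4.261 3.886 -1.045
endloop
endfacet
facet normal -0.111 0.454 0.884
outer loop
vertex 0.408 -2.376 4.13
vertex 0.421 -3.086 4.496
vertex 1.102 -2.686 4.376
endloop
endfacet
facet normal 0.240 0.873 0.424
outer loop
vertex 0.408 -2.376 4.13
vertex 1.102 -2.686 4.376
vertex 1.055 -2.327 3.664
endloop
endfacet
facet normal -0.178 0.974 -0.144
outer loop
vertex 0.408 -2.376 4.13
vertex 1.055 -2.327 3.664
vertex 0.344 -2.504 3.344
endloop
endfacet
facet normal -0.787 0.616 -0.036
outer loop
vertex 0.408 -2.376 4.13
vertex 0.344 -2.504 3.344
vertex -0.048 -2.974 3.859
endloop
endfacet
facet normal -0.744 0.295 0.600
outer loop
vertex 0.408 -2.376 4.13
vertex -0.048 -2.974 3.859
vertex 0.421 -3.086 4.496
endloop
endfacet
facet normal 0.824 0.525 0.210
outer loop
vertex 1.055 -2.327 3.664
vertex 1.102 -2.686 4.376
vertex 1.468 -3.006 3.741
endloop
endfacet
facet normal 0.258 -0.153 0.954
outer loop
vertex 1.102 -2.686 4.376
vertex 0.421 -3.086 4.496
vertex 1.076 -3.476 4.256
endloop
endfacet
facet normal -0.767 -0.411 0.493
outer loop
vertex 0.421 -3.086 4.496
vertex -0.048 -2.974 3.859
vertex 0.365 -3.653 3.936
endloop
endfacet
facet normal -0.836 0.109 -0.537
outer loop
vertex -0.048 -2.974 3.859
vertex 0.344 -2.504 3.344
vertex 0.318 -3.294 3.224
endloop
endfacet
facet normal 0.149 0.687 -0.711
outer loop
vertex 0.344 -2.504 3.344
vertex 1.055 -2.327 3.664
vertex 0.999 -2.894 3.104
endloop
endfacet
facet normal 0.787 -0.616 0.036
outer loop
vertex 1.012 -3.604 3.47
vertex 1.468 -3.006 3.741
vertex 1.076 -3.476 4.256
endloop
endfacet
facet normal 0.178 -0.974 0.144
outer loop
vertex 1.012 -3.604 3.47
vertex 1.076 -3.476 4.256
vertex 0.365 -3.653 3.936
endloop
endfacet
facet normal -0.240 -0.873 -0.424
outer loop
vertex 1.012 -3.604 3.47
vertex 0.365 -3.653 3.936
vertex 0.318 -3.294 3.224
endloop
endfacet
facet normal 0.111 -0.454 -0.884
outer loop
vertex 1.012 -3.604 3.47
vertex 0.318 -3.294 3.224
vertex 0.999 -2.894 3.104
endloop
endfacet
facet normal 0.744 -0.295 -0.600
outer loop
vertex 1.012 -3.604 3.47
vertex 0.999 -2.894 3.104
vertex 1.468 -3.006 3.741
endloop
endfacet
facet normal 0.836 -0.109 0.537
outer loop
vertex 1.076 -3.476 4.256
vertex 1.468 -3.006 3.741
vertex 1.102 -2.686 4.376
endloop
endfacet
facet normal -0.149 -0.687 0.711
outer loop
vertex 0.365 -3.653 3.936
vertex 1.076 -3.476 4.256
vertex 0.421 -3.086 4.496
endloop
endfacet
facet normal -0.824 -0.525 -0.210
outer loop
vertex 0.318 -3.294 3.224
vertex 0.365 -3.653 3.936
vertex -0.048 -2.974 3.859
endloop
endfacet
facet normal -0.258 0.153 -0.954
outer loop
vertex 0.999 -2.894 3.104
vertex 0.318 -3.294 3.224
vertex 0.344 -2.504 3.344
endloop
endfacet
facet normal 0.767 0.411 -0.493
outer loop
vertex 1.468 -3.006 3.741
vertex 0.999 -2.894 3.104
vertex 1.055 -2.327 3.664
endloop
endfacet

endsolid


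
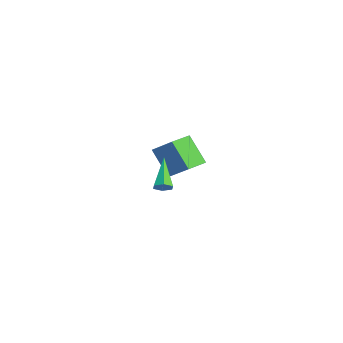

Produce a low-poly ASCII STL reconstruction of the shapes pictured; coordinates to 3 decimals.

solid 
facet normal -0.549 0.832 -0.077
outer loop
vertex -2.009 4.196 -2.421
vertex -0.966 4.751 -3.858
vertex -3.013 3.44 -3.443
endloop
endfacet
facet normal -0.561 -0.298 0.772
outer loop
vertex -2.294 2.349 -3.342
vertex -2.009 4.196 -2.421
vertex -3.013 3.44 -3.443
endloop
endfacet
facet normal -0.549 0.832 -0.077
outer loop
vertex -3.013 3.44 -3.443
vertex -0.966 4.751 -3.858
vertex -1.97 3.995 -4.879
endloop
endfacet
facet normal -0.620 -0.467 -0.631
outer loop
vertex -1.97 3.995 -4.879
vertex -2.294 2.349 -3.342
vertex -3.013 3.44 -3.443
endloop
endfacet
facet normal 0.620 0.467 0.630
outer loop
vertex -2.009 4.196 -2.421
vertex -0.247 3.66 -3.757
vertex -0.966 4.751 -3.858
endloop
endfacet
facet normal -0.561 -0.299 0.772
outer loop
vertex -1.29 3.105 -2.321
vertex -2.009 4.196 -2.421
vertex -2.294 2.349 -3.342
endloop
endfacet
facet normal 0.620 0.466 0.631
outer loop
vertex -1.29 3.105 -2.321
vertex -0.247 3.66 -3.757
vertex -2.009 4.196 -2.421
endloop
endfacet
facet normal 0.561 0.298 -0.772
outer loop
vertex -0.966 4.751 -3.858
vertex -0.247 3.66 -3.757
vertex -1.97 3.995 -4.879
endloop
endfacet
facet normal -0.620 -0.467 -0.630
outer loop
vertex -1.251 2.904 -4.779
vertex -2.294 2.349 -3.342
vertex -1.97 3.995 -4.879
endloop
endfacet
facet normal 0.561 0.299 -0.772
outer loop
vertex -1.97 3.995 -4.879
vertex -0.247 3.66 -3.757
vertex -1.251 2.904 -4.779
endloop
endfacet
facet normal 0.549 -0.832 0.077
outer loop
vertex -1.251 2.904 -4.779
vertex -1.29 3.105 -2.321
vertex -2.294 2.349 -3.342
endloop
endfacet
facet normal 0.549 -0.832 0.077
outer loop
vertex -0.247 3.66 -3.757
vertex -1.29 3.105 -2.321
vertex -1.251 2.904 -4.779
endloop
endfacet
facet normal 0.765 -0.225 -0.604
outer loop
vertex 4.947 1.5 -1.573
vertex 4.699 1.099 -1.738
vertex 4.645 1.539 -1.97
endloop
endfacet
facet normal 0.048 0.997 0.062
outer loop
vertex 4.947 1.5 -1.573
vertex 4.645 1.539 -1.97
vertex 3.261 1.521 -0.602
endloop
endfacet
facet normal 0.764 -0.225 -0.605
outer loop
vertex 4.645 1.539 -1.97
vertex 4.699 1.099 -1.738
vertex 4.396 1.137 -2.135
endloop
endfacet
facet normal -0.572 0.589 -0.571
outer loop
vertex 4.645 1.539 -1.97
vertex 4.396 1.137 -2.135
vertex 3.261 1.521 -0.602
endloop
endfacet
facet normal 0.764 -0.226 -0.605
outer loop
vertex 4.396 1.137 -2.135
vertex 4.699 1.099 -1.738
vertex 4.45 0.698 -1.903
endloop
endfacet
facet normal -0.791 -0.359 -0.496
outer loop
vertex 4.396 1.137 -2.135
vertex 4.45 0.698 -1.903
vertex 3.261 1.521 -0.602
endloop
endfacet
facet normal 0.763 -0.225 -0.606
outer loop
vertex 4.45 0.698 -1.903
vertex 4.699 1.099 -1.738
vertex 4.753 0.659 -1.507
endloop
endfacet
facet normal -0.390 -0.896 0.210
outer loop
vertex 4.45 0.698 -1.903
vertex 4.753 0.659 -1.507
vertex 3.261 1.521 -0.602
endloop
endfacet
facet normal 0.765 -0.224 -0.605
outer loop
vertex 4.753 0.659 -1.507
vertex 4.699 1.099 -1.738
vertex 5.001 1.061 -1.342
endloop
endfacet
facet normal 0.229 -0.487 0.843
outer loop
vertex 4.753 0.659 -1.507
vertex 5.001 1.061 -1.342
vertex 3.261 1.521 -0.602
endloop
endfacet
facet normal 0.764 -0.224 -0.604
outer loop
vertex 5.001 1.061 -1.342
vertex 4.699 1.099 -1.738
vertex 4.947 1.5 -1.573
endloop
endfacet
facet normal 0.448 0.459 0.767
outer loop
vertex 5.001 1.061 -1.342
vertex 4.947 1.5 -1.573
vertex 3.261 1.521 -0.602
endloop
endfacet

endsolid


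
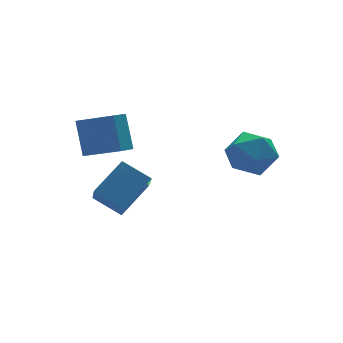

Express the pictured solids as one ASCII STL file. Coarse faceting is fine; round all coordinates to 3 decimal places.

solid 
facet normal -0.567 0.681 0.463
outer loop
vertex -1.877 0.114 0.459
vertex -1.356 1.512 -0.961
vertex -3.375 -0.409 -0.605
endloop
endfacet
facet normal -0.253 -0.678 0.690
outer loop
vertex -2.524 -1.432 -1.299
vertex -1.877 0.114 0.459
vertex -3.375 -0.409 -0.605
endloop
endfacet
facet normal -0.567 0.682 0.463
outer loop
vertex -3.375 -0.409 -0.605
vertex -1.356 1.512 -0.961
vertex -2.853 0.989 -2.025
endloop
endfacet
facet normal -0.784 -0.274 -0.558
outer loop
vertex -2.853 0.989 -2.025
vertex -2.524 -1.432 -1.299
vertex -3.375 -0.409 -0.605
endloop
endfacet
facet normal 0.784 0.274 0.557
outer loop
vertex -1.877 0.114 0.459
vertex -0.505 0.489 -1.655
vertex -1.356 1.512 -0.961
endloop
endfacet
facet normal -0.253 -0.678 0.690
outer loop
vertex -1.027 -0.909 -0.235
vertex -1.877 0.114 0.459
vertex -2.524 -1.432 -1.299
endloop
endfacet
facet normal 0.784 0.273 0.557
outer loop
vertex -1.027 -0.909 -0.235
vertex -0.505 0.489 -1.655
vertex -1.877 0.114 0.459
endloop
endfacet
facet normal 0.253 0.678 -0.690
outer loop
vertex -1.356 1.512 -0.961
vertex -0.505 0.489 -1.655
vertex -2.853 0.989 -2.025
endloop
endfacet
facet normal -0.784 -0.274 -0.557
outer loop
vertex -2.003 -0.034 -2.719
vertex -2.524 -1.432 -1.299
vertex -2.853 0.989 -2.025
endloop
endfacet
facet normal 0.253 0.678 -0.690
outer loop
vertex -2.853 0.989 -2.025
vertex -0.505 0.489 -1.655
vertex -2.003 -0.034 -2.719
endloop
endfacet
facet normal 0.567 -0.681 -0.463
outer loop
vertex -2.003 -0.034 -2.719
vertex -1.027 -0.909 -0.235
vertex -2.524 -1.432 -1.299
endloop
endfacet
facet normal 0.567 -0.682 -0.463
outer loop
vertex -0.505 0.489 -1.655
vertex -1.027 -0.909 -0.235
vertex -2.003 -0.034 -2.719
endloop
endfacet
facet normal -0.601 0.697 -0.391
outer loop
vertex -3.235 1.676 2.368
vertex -2.494 2.126 2.031
vertex -3.35 0.717 0.837
endloop
endfacet
facet normal -0.797 -0.483 0.363
outer loop
vertex -2.226 -0.586 1.569
vertex -3.235 1.676 2.368
vertex -3.35 0.717 0.837
endloop
endfacet
facet normal -0.601 0.697 -0.391
outer loop
vertex -3.35 0.717 0.837
vertex -2.494 2.126 2.031
vertex -2.609 1.167 0.5
endloop
endfacet
facet normal -0.063 -0.530 -0.846
outer loop
vertex -2.609 1.167 0.5
vertex -2.226 -0.586 1.569
vertex -3.35 0.717 0.837
endloop
endfacet
facet normal 0.063 0.530 0.846
outer loop
vertex -3.235 1.676 2.368
vertex -1.37 0.823 2.763
vertex -2.494 2.126 2.031
endloop
endfacet
facet normal -0.797 -0.483 0.363
outer loop
vertex -2.111 0.373 3.1
vertex -3.235 1.676 2.368
vertex -2.226 -0.586 1.569
endloop
endfacet
facet normal 0.063 0.530 0.846
outer loop
vertex -2.111 0.373 3.1
vertex -1.37 0.823 2.763
vertex -3.235 1.676 2.368
endloop
endfacet
facet normal 0.797 0.483 -0.363
outer loop
vertex -2.494 2.126 2.031
vertex -1.37 0.823 2.763
vertex -2.609 1.167 0.5
endloop
endfacet
facet normal -0.063 -0.530 -0.846
outer loop
vertex -1.485 -0.136 1.232
vertex -2.226 -0.586 1.569
vertex -2.609 1.167 0.5
endloop
endfacet
facet normal 0.797 0.483 -0.363
outer loop
vertex -2.609 1.167 0.5
vertex -1.37 0.823 2.763
vertex -1.485 -0.136 1.232
endloop
endfacet
facet normal 0.601 -0.697 0.391
outer loop
vertex -1.485 -0.136 1.232
vertex -2.111 0.373 3.1
vertex -2.226 -0.586 1.569
endloop
endfacet
facet normal 0.601 -0.697 0.391
outer loop
vertex -1.37 0.823 2.763
vertex -2.111 0.373 3.1
vertex -1.485 -0.136 1.232
endloop
endfacet
facet normal -0.977 0.170 0.130
outer loop
vertex 1.631 -2.175 1.457
vertex 1.39 -3.315 1.134
vertex 1.591 -3.046 2.295
endloop
endfacet
facet normal -0.588 0.575 0.569
outer loop
vertex 1.631 -2.175 1.457
vertex 1.591 -3.046 2.295
vertex 2.458 -2.203 2.339
endloop
endfacet
facet normal -0.150 0.974 0.171
outer loop
vertex 1.631 -2.175 1.457
vertex 2.458 -2.203 2.339
vertex 2.792 -1.952 1.204
endloop
endfacet
facet normal -0.268 0.815 -0.514
outer loop
vertex 1.631 -2.175 1.457
vertex 2.792 -1.952 1.204
vertex 2.132 -2.639 0.46
endloop
endfacet
facet normal -0.780 0.318 -0.540
outer loop
vertex 1.631 -2.175 1.457
vertex 2.132 -2.639 0.46
vertex 1.39 -3.315 1.134
endloop
endfacet
facet normal -0.187 0.142 0.972
outer loop
vertex 2.458 -2.203 2.339
vertex 1.591 -3.046 2.295
vertex 2.728 -3.361 2.56
endloop
endfacet
facet normal -0.817 -0.514 0.261
outer loop
vertex 1.591 -3.046 2.295
vertex 1.39 -3.315 1.134
vertex 2.068 -4.048 1.816
endloop
endfacet
facet normal -0.498 -0.273 -0.823
outer loop
vertex 1.39 -3.315 1.134
vertex 2.132 -2.639 0.46
vertex 2.402 -3.797 0.681
endloop
endfacet
facet normal 0.329 0.530 -0.781
outer loop
vertex 2.132 -2.639 0.46
vertex 2.792 -1.952 1.204
vertex 3.269 -2.954 0.725
endloop
endfacet
facet normal 0.522 0.788 0.328
outer loop
vertex 2.792 -1.952 1.204
vertex 2.458 -2.203 2.339
vertex 3.47 -2.685 1.886
endloop
endfacet
facet normal 0.268 -0.815 0.514
outer loop
vertex 3.229 -3.825 1.563
vertex 2.728 -3.361 2.56
vertex 2.068 -4.048 1.816
endloop
endfacet
facet normal 0.150 -0.974 -0.171
outer loop
vertex 3.229 -3.825 1.563
vertex 2.068 -4.048 1.816
vertex 2.402 -3.797 0.681
endloop
endfacet
facet normal 0.588 -0.575 -0.569
outer loop
vertex 3.229 -3.825 1.563
vertex 2.402 -3.797 0.681
vertex 3.269 -2.954 0.725
endloop
endfacet
facet normal 0.977 -0.170 -0.130
outer loop
vertex 3.229 -3.825 1.563
vertex 3.269 -2.954 0.725
vertex 3.47 -2.685 1.886
endloop
endfacet
facet normal 0.780 -0.318 0.540
outer loop
vertex 3.229 -3.825 1.563
vertex 3.47 -2.685 1.886
vertex 2.728 -3.361 2.56
endloop
endfacet
facet normal -0.329 -0.530 0.781
outer loop
vertex 2.068 -4.048 1.816
vertex 2.728 -3.361 2.56
vertex 1.591 -3.046 2.295
endloop
endfacet
facet normal -0.522 -0.788 -0.328
outer loop
vertex 2.402 -3.797 0.681
vertex 2.068 -4.048 1.816
vertex 1.39 -3.315 1.134
endloop
endfacet
facet normal 0.187 -0.142 -0.972
outer loop
vertex 3.269 -2.954 0.725
vertex 2.402 -3.797 0.681
vertex 2.132 -2.639 0.46
endloop
endfacet
facet normal 0.817 0.514 -0.261
outer loop
vertex 3.47 -2.685 1.886
vertex 3.269 -2.954 0.725
vertex 2.792 -1.952 1.204
endloop
endfacet
facet normal 0.498 0.273 0.823
outer loop
vertex 2.728 -3.361 2.56
vertex 3.47 -2.685 1.886
vertex 2.458 -2.203 2.339
endloop
endfacet

endsolid


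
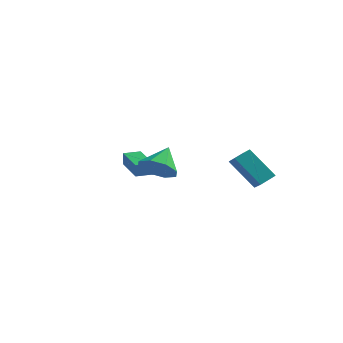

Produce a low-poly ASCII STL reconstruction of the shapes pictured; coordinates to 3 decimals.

solid 
facet normal -0.500 -0.763 -0.409
outer loop
vertex 4.326 2.291 0.281
vertex 2.874 2.37 1.906
vertex 3.761 2.949 -0.256
endloop
endfacet
facet normal 0.666 -0.036 -0.745
outer loop
vertex 4.286 3.75 0.174
vertex 4.326 2.291 0.281
vertex 3.761 2.949 -0.256
endloop
endfacet
facet normal -0.500 -0.763 -0.409
outer loop
vertex 3.761 2.949 -0.256
vertex 2.874 2.37 1.906
vertex 2.309 3.028 1.369
endloop
endfacet
facet normal -0.554 0.645 -0.526
outer loop
vertex 2.309 3.028 1.369
vertex 4.286 3.75 0.174
vertex 3.761 2.949 -0.256
endloop
endfacet
facet normal 0.554 -0.645 0.526
outer loop
vertex 4.326 2.291 0.281
vertex 3.399 3.171 2.336
vertex 2.874 2.37 1.906
endloop
endfacet
facet normal 0.666 -0.036 -0.745
outer loop
vertex 4.851 3.092 0.711
vertex 4.326 2.291 0.281
vertex 4.286 3.75 0.174
endloop
endfacet
facet normal 0.554 -0.645 0.526
outer loop
vertex 4.851 3.092 0.711
vertex 3.399 3.171 2.336
vertex 4.326 2.291 0.281
endloop
endfacet
facet normal -0.666 0.036 0.745
outer loop
vertex 2.874 2.37 1.906
vertex 3.399 3.171 2.336
vertex 2.309 3.028 1.369
endloop
endfacet
facet normal -0.554 0.645 -0.526
outer loop
vertex 2.834 3.829 1.799
vertex 4.286 3.75 0.174
vertex 2.309 3.028 1.369
endloop
endfacet
facet normal -0.666 0.036 0.745
outer loop
vertex 2.309 3.028 1.369
vertex 3.399 3.171 2.336
vertex 2.834 3.829 1.799
endloop
endfacet
facet normal 0.500 0.763 0.409
outer loop
vertex 2.834 3.829 1.799
vertex 4.851 3.092 0.711
vertex 4.286 3.75 0.174
endloop
endfacet
facet normal 0.500 0.763 0.409
outer loop
vertex 3.399 3.171 2.336
vertex 4.851 3.092 0.711
vertex 2.834 3.829 1.799
endloop
endfacet
facet normal -0.651 0.758 0.042
outer loop
vertex -3.621 2.902 1.179
vertex -2.877 3.54 1.202
vertex -3.629 2.94 0.37
endloop
endfacet
facet normal -0.759 -0.651 -0.023
outer loop
vertex -2.203 1.28 0.278
vertex -3.621 2.902 1.179
vertex -3.629 2.94 0.37
endloop
endfacet
facet normal -0.651 0.758 0.042
outer loop
vertex -3.629 2.94 0.37
vertex -2.877 3.54 1.202
vertex -2.885 3.578 0.393
endloop
endfacet
facet normal -0.010 0.047 -0.999
outer loop
vertex -2.885 3.578 0.393
vertex -2.203 1.28 0.278
vertex -3.629 2.94 0.37
endloop
endfacet
facet normal 0.010 -0.047 0.999
outer loop
vertex -3.621 2.902 1.179
vertex -1.451 1.88 1.11
vertex -2.877 3.54 1.202
endloop
endfacet
facet normal -0.759 -0.651 -0.023
outer loop
vertex -2.195 1.242 1.087
vertex -3.621 2.902 1.179
vertex -2.203 1.28 0.278
endloop
endfacet
facet normal 0.010 -0.047 0.999
outer loop
vertex -2.195 1.242 1.087
vertex -1.451 1.88 1.11
vertex -3.621 2.902 1.179
endloop
endfacet
facet normal 0.759 0.651 0.023
outer loop
vertex -2.877 3.54 1.202
vertex -1.451 1.88 1.11
vertex -2.885 3.578 0.393
endloop
endfacet
facet normal -0.010 0.047 -0.999
outer loop
vertex -1.459 1.918 0.301
vertex -2.203 1.28 0.278
vertex -2.885 3.578 0.393
endloop
endfacet
facet normal 0.759 0.651 0.023
outer loop
vertex -2.885 3.578 0.393
vertex -1.451 1.88 1.11
vertex -1.459 1.918 0.301
endloop
endfacet
facet normal 0.651 -0.758 -0.042
outer loop
vertex -1.459 1.918 0.301
vertex -2.195 1.242 1.087
vertex -2.203 1.28 0.278
endloop
endfacet
facet normal 0.651 -0.758 -0.042
outer loop
vertex -1.451 1.88 1.11
vertex -2.195 1.242 1.087
vertex -1.459 1.918 0.301
endloop
endfacet
facet normal -0.058 -0.755 -0.653
outer loop
vertex 1.614 -3.829 3.459
vertex 0.923 -3.265 2.868
vertex 1.988 -3.369 2.893
endloop
endfacet
facet normal 0.789 0.103 0.605
outer loop
vertex 1.614 -3.829 3.459
vertex 1.988 -3.369 2.893
vertex 1.017 -2.035 3.932
endloop
endfacet
facet normal -0.058 -0.755 -0.653
outer loop
vertex 1.988 -3.369 2.893
vertex 0.923 -3.265 2.868
vertex 1.737 -2.848 2.313
endloop
endfacet
facet normal 0.842 0.528 0.110
outer loop
vertex 1.988 -3.369 2.893
vertex 1.737 -2.848 2.313
vertex 1.017 -2.035 3.932
endloop
endfacet
facet normal -0.058 -0.755 -0.653
outer loop
vertex 1.737 -2.848 2.313
vertex 0.923 -3.265 2.868
vertex 1.01 -2.572 2.058
endloop
endfacet
facet normal 0.419 0.872 -0.252
outer loop
vertex 1.737 -2.848 2.313
vertex 1.01 -2.572 2.058
vertex 1.017 -2.035 3.932
endloop
endfacet
facet normal -0.057 -0.756 -0.653
outer loop
vertex 1.01 -2.572 2.058
vertex 0.923 -3.265 2.868
vertex 0.232 -2.702 2.277
endloop
endfacet
facet normal -0.232 0.935 -0.267
outer loop
vertex 1.01 -2.572 2.058
vertex 0.232 -2.702 2.277
vertex 1.017 -2.035 3.932
endloop
endfacet
facet normal -0.057 -0.755 -0.653
outer loop
vertex 0.232 -2.702 2.277
vertex 0.923 -3.265 2.868
vertex -0.142 -3.162 2.842
endloop
endfacet
facet normal -0.729 0.681 0.072
outer loop
vertex 0.232 -2.702 2.277
vertex -0.142 -3.162 2.842
vertex 1.017 -2.035 3.932
endloop
endfacet
facet normal -0.057 -0.755 -0.653
outer loop
vertex -0.142 -3.162 2.842
vertex 0.923 -3.265 2.868
vertex 0.109 -3.683 3.422
endloop
endfacet
facet normal -0.782 0.255 0.568
outer loop
vertex -0.142 -3.162 2.842
vertex 0.109 -3.683 3.422
vertex 1.017 -2.035 3.932
endloop
endfacet
facet normal -0.057 -0.755 -0.653
outer loop
vertex 0.109 -3.683 3.422
vertex 0.923 -3.265 2.868
vertex 0.836 -3.959 3.678
endloop
endfacet
facet normal -0.361 -0.089 0.928
outer loop
vertex 0.109 -3.683 3.422
vertex 0.836 -3.959 3.678
vertex 1.017 -2.035 3.932
endloop
endfacet
facet normal -0.058 -0.755 -0.653
outer loop
vertex 0.836 -3.959 3.678
vertex 0.923 -3.265 2.868
vertex 1.614 -3.829 3.459
endloop
endfacet
facet normal 0.291 -0.152 0.944
outer loop
vertex 0.836 -3.959 3.678
vertex 1.614 -3.829 3.459
vertex 1.017 -2.035 3.932
endloop
endfacet

endsolid


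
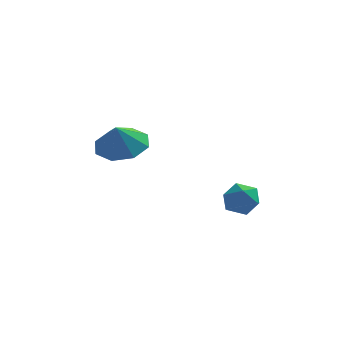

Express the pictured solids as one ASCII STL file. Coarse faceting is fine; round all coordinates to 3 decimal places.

solid 
facet normal 0.116 0.440 -0.890
outer loop
vertex -0.381 -2.702 3.363
vertex -1.18 -3.131 3.047
vertex -0.984 -2.299 3.484
endloop
endfacet
facet normal 0.351 0.255 0.901
outer loop
vertex -0.381 -2.702 3.363
vertex -0.984 -2.299 3.484
vertex -1.3 -3.589 3.973
endloop
endfacet
facet normal 0.115 0.440 -0.890
outer loop
vertex -0.984 -2.299 3.484
vertex -1.18 -3.131 3.047
vertex -1.701 -2.384 3.349
endloop
endfacet
facet normal -0.215 0.392 0.895
outer loop
vertex -0.984 -2.299 3.484
vertex -1.701 -2.384 3.349
vertex -1.3 -3.589 3.973
endloop
endfacet
facet normal 0.115 0.440 -0.891
outer loop
vertex -1.701 -2.384 3.349
vertex -1.18 -3.131 3.047
vertex -2.113 -2.906 3.038
endloop
endfacet
facet normal -0.698 0.132 0.704
outer loop
vertex -1.701 -2.384 3.349
vertex -2.113 -2.906 3.038
vertex -1.3 -3.589 3.973
endloop
endfacet
facet normal 0.115 0.441 -0.890
outer loop
vertex -2.113 -2.906 3.038
vertex -1.18 -3.131 3.047
vertex -1.979 -3.56 2.731
endloop
endfacet
facet normal -0.818 -0.373 0.438
outer loop
vertex -2.113 -2.906 3.038
vertex -1.979 -3.56 2.731
vertex -1.3 -3.589 3.973
endloop
endfacet
facet normal 0.116 0.440 -0.890
outer loop
vertex -1.979 -3.56 2.731
vertex -1.18 -3.131 3.047
vertex -1.376 -3.963 2.61
endloop
endfacet
facet normal -0.501 -0.827 0.255
outer loop
vertex -1.979 -3.56 2.731
vertex -1.376 -3.963 2.61
vertex -1.3 -3.589 3.973
endloop
endfacet
facet normal 0.115 0.440 -0.890
outer loop
vertex -1.376 -3.963 2.61
vertex -1.18 -3.131 3.047
vertex -0.659 -3.878 2.745
endloop
endfacet
facet normal 0.065 -0.963 0.261
outer loop
vertex -1.376 -3.963 2.61
vertex -0.659 -3.878 2.745
vertex -1.3 -3.589 3.973
endloop
endfacet
facet normal 0.115 0.440 -0.891
outer loop
vertex -0.659 -3.878 2.745
vertex -1.18 -3.131 3.047
vertex -0.247 -3.356 3.056
endloop
endfacet
facet normal 0.549 -0.703 0.452
outer loop
vertex -0.659 -3.878 2.745
vertex -0.247 -3.356 3.056
vertex -1.3 -3.589 3.973
endloop
endfacet
facet normal 0.115 0.441 -0.890
outer loop
vertex -0.247 -3.356 3.056
vertex -1.18 -3.131 3.047
vertex -0.381 -2.702 3.363
endloop
endfacet
facet normal 0.668 -0.200 0.717
outer loop
vertex -0.247 -3.356 3.056
vertex -0.381 -2.702 3.363
vertex -1.3 -3.589 3.973
endloop
endfacet
facet normal 0.229 0.029 0.973
outer loop
vertex 2.616 -3.263 1.536
vertex 2.907 -3.915 1.487
vertex 3.309 -3.334 1.375
endloop
endfacet
facet normal 0.231 0.686 0.690
outer loop
vertex 2.616 -3.263 1.536
vertex 3.309 -3.334 1.375
vertex 2.909 -2.852 1.03
endloop
endfacet
facet normal -0.416 0.809 0.416
outer loop
vertex 2.616 -3.263 1.536
vertex 2.909 -2.852 1.03
vertex 2.26 -3.134 0.929
endloop
endfacet
facet normal -0.818 0.228 0.528
outer loop
vertex 2.616 -3.263 1.536
vertex 2.26 -3.134 0.929
vertex 2.259 -3.791 1.211
endloop
endfacet
facet normal -0.420 -0.253 0.872
outer loop
vertex 2.616 -3.263 1.536
vertex 2.259 -3.791 1.211
vertex 2.907 -3.915 1.487
endloop
endfacet
facet normal 0.703 0.694 0.155
outer loop
vertex 2.909 -2.852 1.03
vertex 3.309 -3.334 1.375
vertex 3.381 -3.249 0.669
endloop
endfacet
facet normal 0.701 -0.367 0.612
outer loop
vertex 3.309 -3.334 1.375
vertex 2.907 -3.915 1.487
vertex 3.38 -3.906 0.951
endloop
endfacet
facet normal -0.349 -0.823 0.449
outer loop
vertex 2.907 -3.915 1.487
vertex 2.259 -3.791 1.211
vertex 2.731 -4.188 0.85
endloop
endfacet
facet normal -0.993 -0.044 -0.107
outer loop
vertex 2.259 -3.791 1.211
vertex 2.26 -3.134 0.929
vertex 2.331 -3.706 0.505
endloop
endfacet
facet normal -0.344 0.894 -0.288
outer loop
vertex 2.26 -3.134 0.929
vertex 2.909 -2.852 1.03
vertex 2.733 -3.125 0.393
endloop
endfacet
facet normal 0.818 -0.228 -0.528
outer loop
vertex 3.024 -3.777 0.344
vertex 3.381 -3.249 0.669
vertex 3.38 -3.906 0.951
endloop
endfacet
facet normal 0.416 -0.809 -0.416
outer loop
vertex 3.024 -3.777 0.344
vertex 3.38 -3.906 0.951
vertex 2.731 -4.188 0.85
endloop
endfacet
facet normal -0.231 -0.686 -0.690
outer loop
vertex 3.024 -3.777 0.344
vertex 2.731 -4.188 0.85
vertex 2.331 -3.706 0.505
endloop
endfacet
facet normal -0.229 -0.029 -0.973
outer loop
vertex 3.024 -3.777 0.344
vertex 2.331 -3.706 0.505
vertex 2.733 -3.125 0.393
endloop
endfacet
facet normal 0.420 0.253 -0.872
outer loop
vertex 3.024 -3.777 0.344
vertex 2.733 -3.125 0.393
vertex 3.381 -3.249 0.669
endloop
endfacet
facet normal 0.993 0.044 0.107
outer loop
vertex 3.38 -3.906 0.951
vertex 3.381 -3.249 0.669
vertex 3.309 -3.334 1.375
endloop
endfacet
facet normal 0.344 -0.894 0.288
outer loop
vertex 2.731 -4.188 0.85
vertex 3.38 -3.906 0.951
vertex 2.907 -3.915 1.487
endloop
endfacet
facet normal -0.703 -0.694 -0.155
outer loop
vertex 2.331 -3.706 0.505
vertex 2.731 -4.188 0.85
vertex 2.259 -3.791 1.211
endloop
endfacet
facet normal -0.701 0.367 -0.612
outer loop
vertex 2.733 -3.125 0.393
vertex 2.331 -3.706 0.505
vertex 2.26 -3.134 0.929
endloop
endfacet
facet normal 0.349 0.823 -0.449
outer loop
vertex 3.381 -3.249 0.669
vertex 2.733 -3.125 0.393
vertex 2.909 -2.852 1.03
endloop
endfacet

endsolid


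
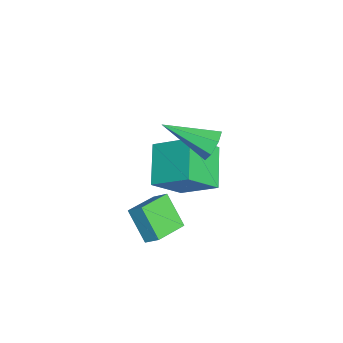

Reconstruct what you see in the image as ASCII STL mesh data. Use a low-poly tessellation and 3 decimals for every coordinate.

solid 
facet normal -0.422 0.595 -0.684
outer loop
vertex 0.178 1.095 -2.646
vertex 0.675 2.628 -1.62
vertex 1.872 1.19 -3.607
endloop
endfacet
facet normal -0.260 -0.803 -0.537
outer loop
vertex 2.665 0.072 -2.32
vertex 0.178 1.095 -2.646
vertex 1.872 1.19 -3.607
endloop
endfacet
facet normal -0.422 0.595 -0.684
outer loop
vertex 1.872 1.19 -3.607
vertex 0.675 2.628 -1.62
vertex 2.369 2.723 -2.581
endloop
endfacet
facet normal 0.869 0.048 -0.493
outer loop
vertex 2.369 2.723 -2.581
vertex 2.665 0.072 -2.32
vertex 1.872 1.19 -3.607
endloop
endfacet
facet normal -0.869 -0.048 0.493
outer loop
vertex 0.178 1.095 -2.646
vertex 1.468 1.51 -0.333
vertex 0.675 2.628 -1.62
endloop
endfacet
facet normal -0.260 -0.803 -0.537
outer loop
vertex 0.971 -0.023 -1.359
vertex 0.178 1.095 -2.646
vertex 2.665 0.072 -2.32
endloop
endfacet
facet normal -0.869 -0.048 0.493
outer loop
vertex 0.971 -0.023 -1.359
vertex 1.468 1.51 -0.333
vertex 0.178 1.095 -2.646
endloop
endfacet
facet normal 0.260 0.803 0.537
outer loop
vertex 0.675 2.628 -1.62
vertex 1.468 1.51 -0.333
vertex 2.369 2.723 -2.581
endloop
endfacet
facet normal 0.869 0.048 -0.493
outer loop
vertex 3.162 1.605 -1.294
vertex 2.665 0.072 -2.32
vertex 2.369 2.723 -2.581
endloop
endfacet
facet normal 0.260 0.803 0.537
outer loop
vertex 2.369 2.723 -2.581
vertex 1.468 1.51 -0.333
vertex 3.162 1.605 -1.294
endloop
endfacet
facet normal 0.422 -0.595 0.684
outer loop
vertex 3.162 1.605 -1.294
vertex 0.971 -0.023 -1.359
vertex 2.665 0.072 -2.32
endloop
endfacet
facet normal 0.422 -0.595 0.684
outer loop
vertex 1.468 1.51 -0.333
vertex 0.971 -0.023 -1.359
vertex 3.162 1.605 -1.294
endloop
endfacet
facet normal -0.788 0.589 -0.180
outer loop
vertex 2.467 0.145 -3.333
vertex 2.762 0.715 -2.761
vertex 3.301 0.9 -4.513
endloop
endfacet
facet normal -0.343 -0.662 -0.666
outer loop
vertex 4.498 0.005 -4.239
vertex 2.467 0.145 -3.333
vertex 3.301 0.9 -4.513
endloop
endfacet
facet normal -0.788 0.589 -0.180
outer loop
vertex 3.301 0.9 -4.513
vertex 2.762 0.715 -2.761
vertex 3.596 1.47 -3.94
endloop
endfacet
facet normal 0.512 0.463 -0.724
outer loop
vertex 3.596 1.47 -3.94
vertex 4.498 0.005 -4.239
vertex 3.301 0.9 -4.513
endloop
endfacet
facet normal -0.511 -0.462 0.724
outer loop
vertex 2.467 0.145 -3.333
vertex 3.959 -0.18 -2.487
vertex 2.762 0.715 -2.761
endloop
endfacet
facet normal -0.343 -0.662 -0.666
outer loop
vertex 3.664 -0.75 -3.06
vertex 2.467 0.145 -3.333
vertex 4.498 0.005 -4.239
endloop
endfacet
facet normal -0.511 -0.463 0.724
outer loop
vertex 3.664 -0.75 -3.06
vertex 3.959 -0.18 -2.487
vertex 2.467 0.145 -3.333
endloop
endfacet
facet normal 0.343 0.662 0.666
outer loop
vertex 2.762 0.715 -2.761
vertex 3.959 -0.18 -2.487
vertex 3.596 1.47 -3.94
endloop
endfacet
facet normal 0.511 0.463 -0.724
outer loop
vertex 4.793 0.575 -3.667
vertex 4.498 0.005 -4.239
vertex 3.596 1.47 -3.94
endloop
endfacet
facet normal 0.343 0.662 0.666
outer loop
vertex 3.596 1.47 -3.94
vertex 3.959 -0.18 -2.487
vertex 4.793 0.575 -3.667
endloop
endfacet
facet normal 0.788 -0.589 0.180
outer loop
vertex 4.793 0.575 -3.667
vertex 3.664 -0.75 -3.06
vertex 4.498 0.005 -4.239
endloop
endfacet
facet normal 0.788 -0.589 0.180
outer loop
vertex 3.959 -0.18 -2.487
vertex 3.664 -0.75 -3.06
vertex 4.793 0.575 -3.667
endloop
endfacet
facet normal 0.102 0.904 -0.415
outer loop
vertex 3.829 2.274 0.727
vertex 3.292 2.535 1.164
vertex 4.02 2.512 1.292
endloop
endfacet
facet normal 0.879 -0.466 -0.101
outer loop
vertex 3.829 2.274 0.727
vertex 4.02 2.512 1.292
vertex 3.068 0.545 2.076
endloop
endfacet
facet normal 0.102 0.904 -0.415
outer loop
vertex 4.02 2.512 1.292
vertex 3.292 2.535 1.164
vertex 3.663 2.767 1.76
endloop
endfacet
facet normal 0.760 -0.112 0.641
outer loop
vertex 4.02 2.512 1.292
vertex 3.663 2.767 1.76
vertex 3.068 0.545 2.076
endloop
endfacet
facet normal 0.101 0.904 -0.415
outer loop
vertex 3.663 2.767 1.76
vertex 3.292 2.535 1.164
vertex 3.026 2.847 1.78
endloop
endfacet
facet normal 0.047 0.128 0.991
outer loop
vertex 3.663 2.767 1.76
vertex 3.026 2.847 1.78
vertex 3.068 0.545 2.076
endloop
endfacet
facet normal 0.101 0.904 -0.414
outer loop
vertex 3.026 2.847 1.78
vertex 3.292 2.535 1.164
vertex 2.589 2.692 1.335
endloop
endfacet
facet normal -0.724 0.075 0.685
outer loop
vertex 3.026 2.847 1.78
vertex 2.589 2.692 1.335
vertex 3.068 0.545 2.076
endloop
endfacet
facet normal 0.101 0.904 -0.415
outer loop
vertex 2.589 2.692 1.335
vertex 3.292 2.535 1.164
vertex 2.681 2.419 0.762
endloop
endfacet
facet normal -0.972 -0.232 -0.045
outer loop
vertex 2.589 2.692 1.335
vertex 2.681 2.419 0.762
vertex 3.068 0.545 2.076
endloop
endfacet
facet normal 0.101 0.904 -0.415
outer loop
vertex 2.681 2.419 0.762
vertex 3.292 2.535 1.164
vertex 3.233 2.233 0.491
endloop
endfacet
facet normal -0.509 -0.562 -0.652
outer loop
vertex 2.681 2.419 0.762
vertex 3.233 2.233 0.491
vertex 3.068 0.545 2.076
endloop
endfacet
facet normal 0.102 0.904 -0.415
outer loop
vertex 3.233 2.233 0.491
vertex 3.292 2.535 1.164
vertex 3.829 2.274 0.727
endloop
endfacet
facet normal 0.314 -0.666 -0.677
outer loop
vertex 3.233 2.233 0.491
vertex 3.829 2.274 0.727
vertex 3.068 0.545 2.076
endloop
endfacet

endsolid


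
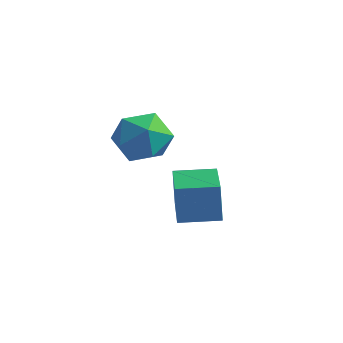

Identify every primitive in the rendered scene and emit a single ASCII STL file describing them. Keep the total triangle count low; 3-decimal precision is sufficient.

solid 
facet normal -0.598 0.786 -0.155
outer loop
vertex 2.436 3.583 -1.034
vertex 3.756 4.603 -0.958
vertex 2.655 3.423 -2.692
endloop
endfacet
facet normal -0.790 -0.611 -0.045
outer loop
vertex 3.924 1.757 -2.362
vertex 2.436 3.583 -1.034
vertex 2.655 3.423 -2.692
endloop
endfacet
facet normal -0.598 0.786 -0.155
outer loop
vertex 2.655 3.423 -2.692
vertex 3.756 4.603 -0.958
vertex 3.975 4.443 -2.616
endloop
endfacet
facet normal 0.131 -0.096 -0.987
outer loop
vertex 3.975 4.443 -2.616
vertex 3.924 1.757 -2.362
vertex 2.655 3.423 -2.692
endloop
endfacet
facet normal -0.131 0.096 0.987
outer loop
vertex 2.436 3.583 -1.034
vertex 5.025 2.937 -0.628
vertex 3.756 4.603 -0.958
endloop
endfacet
facet normal -0.790 -0.611 -0.045
outer loop
vertex 3.705 1.917 -0.704
vertex 2.436 3.583 -1.034
vertex 3.924 1.757 -2.362
endloop
endfacet
facet normal -0.131 0.096 0.987
outer loop
vertex 3.705 1.917 -0.704
vertex 5.025 2.937 -0.628
vertex 2.436 3.583 -1.034
endloop
endfacet
facet normal 0.790 0.611 0.045
outer loop
vertex 3.756 4.603 -0.958
vertex 5.025 2.937 -0.628
vertex 3.975 4.443 -2.616
endloop
endfacet
facet normal 0.131 -0.096 -0.987
outer loop
vertex 5.244 2.777 -2.286
vertex 3.924 1.757 -2.362
vertex 3.975 4.443 -2.616
endloop
endfacet
facet normal 0.790 0.611 0.045
outer loop
vertex 3.975 4.443 -2.616
vertex 5.025 2.937 -0.628
vertex 5.244 2.777 -2.286
endloop
endfacet
facet normal 0.598 -0.786 0.155
outer loop
vertex 5.244 2.777 -2.286
vertex 3.705 1.917 -0.704
vertex 3.924 1.757 -2.362
endloop
endfacet
facet normal 0.598 -0.786 0.155
outer loop
vertex 5.025 2.937 -0.628
vertex 3.705 1.917 -0.704
vertex 5.244 2.777 -2.286
endloop
endfacet
facet normal -0.918 -0.068 0.390
outer loop
vertex 2.166 1.451 2.767
vertex 2.004 0.362 2.195
vertex 2.487 0.397 3.337
endloop
endfacet
facet normal -0.484 0.298 0.823
outer loop
vertex 2.166 1.451 2.767
vertex 2.487 0.397 3.337
vertex 3.225 1.391 3.411
endloop
endfacet
facet normal -0.231 0.858 0.459
outer loop
vertex 2.166 1.451 2.767
vertex 3.225 1.391 3.411
vertex 3.198 1.971 2.314
endloop
endfacet
facet normal -0.509 0.838 -0.198
outer loop
vertex 2.166 1.451 2.767
vertex 3.198 1.971 2.314
vertex 2.443 1.335 1.563
endloop
endfacet
facet normal -0.934 0.265 -0.240
outer loop
vertex 2.166 1.451 2.767
vertex 2.443 1.335 1.563
vertex 2.004 0.362 2.195
endloop
endfacet
facet normal 0.067 -0.124 0.990
outer loop
vertex 3.225 1.391 3.411
vertex 2.487 0.397 3.337
vertex 3.717 0.265 3.237
endloop
endfacet
facet normal -0.636 -0.715 0.291
outer loop
vertex 2.487 0.397 3.337
vertex 2.004 0.362 2.195
vertex 2.962 -0.371 2.486
endloop
endfacet
facet normal -0.661 -0.176 -0.730
outer loop
vertex 2.004 0.362 2.195
vertex 2.443 1.335 1.563
vertex 2.935 0.209 1.389
endloop
endfacet
facet normal 0.027 0.749 -0.661
outer loop
vertex 2.443 1.335 1.563
vertex 3.198 1.971 2.314
vertex 3.673 1.203 1.463
endloop
endfacet
facet normal 0.476 0.782 0.402
outer loop
vertex 3.198 1.971 2.314
vertex 3.225 1.391 3.411
vertex 4.156 1.238 2.605
endloop
endfacet
facet normal 0.509 -0.838 0.198
outer loop
vertex 3.994 0.149 2.033
vertex 3.717 0.265 3.237
vertex 2.962 -0.371 2.486
endloop
endfacet
facet normal 0.231 -0.858 -0.459
outer loop
vertex 3.994 0.149 2.033
vertex 2.962 -0.371 2.486
vertex 2.935 0.209 1.389
endloop
endfacet
facet normal 0.484 -0.298 -0.823
outer loop
vertex 3.994 0.149 2.033
vertex 2.935 0.209 1.389
vertex 3.673 1.203 1.463
endloop
endfacet
facet normal 0.918 0.068 -0.390
outer loop
vertex 3.994 0.149 2.033
vertex 3.673 1.203 1.463
vertex 4.156 1.238 2.605
endloop
endfacet
facet normal 0.934 -0.265 0.240
outer loop
vertex 3.994 0.149 2.033
vertex 4.156 1.238 2.605
vertex 3.717 0.265 3.237
endloop
endfacet
facet normal -0.027 -0.749 0.661
outer loop
vertex 2.962 -0.371 2.486
vertex 3.717 0.265 3.237
vertex 2.487 0.397 3.337
endloop
endfacet
facet normal -0.476 -0.782 -0.402
outer loop
vertex 2.935 0.209 1.389
vertex 2.962 -0.371 2.486
vertex 2.004 0.362 2.195
endloop
endfacet
facet normal -0.067 0.124 -0.990
outer loop
vertex 3.673 1.203 1.463
vertex 2.935 0.209 1.389
vertex 2.443 1.335 1.563
endloop
endfacet
facet normal 0.636 0.715 -0.291
outer loop
vertex 4.156 1.238 2.605
vertex 3.673 1.203 1.463
vertex 3.198 1.971 2.314
endloop
endfacet
facet normal 0.661 0.176 0.730
outer loop
vertex 3.717 0.265 3.237
vertex 4.156 1.238 2.605
vertex 3.225 1.391 3.411
endloop
endfacet

endsolid
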